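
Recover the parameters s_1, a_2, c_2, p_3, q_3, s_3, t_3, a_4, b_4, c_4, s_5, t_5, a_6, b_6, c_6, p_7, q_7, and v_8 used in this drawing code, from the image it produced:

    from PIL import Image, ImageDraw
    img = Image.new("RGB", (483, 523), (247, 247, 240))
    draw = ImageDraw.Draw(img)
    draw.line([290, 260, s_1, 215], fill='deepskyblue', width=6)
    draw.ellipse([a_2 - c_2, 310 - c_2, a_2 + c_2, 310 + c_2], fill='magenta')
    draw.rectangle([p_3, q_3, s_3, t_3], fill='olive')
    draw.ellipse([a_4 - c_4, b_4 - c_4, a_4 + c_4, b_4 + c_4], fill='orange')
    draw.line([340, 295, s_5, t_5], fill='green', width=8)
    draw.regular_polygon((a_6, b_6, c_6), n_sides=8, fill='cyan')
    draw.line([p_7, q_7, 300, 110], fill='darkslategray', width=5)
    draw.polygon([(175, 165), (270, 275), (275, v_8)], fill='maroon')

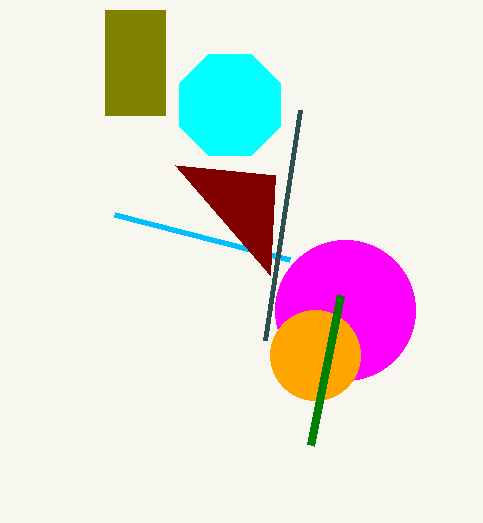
s_1 = 115, a_2 = 345, c_2 = 70, p_3 = 105, q_3 = 10, s_3 = 165, t_3 = 115, a_4 = 315, b_4 = 355, c_4 = 45, s_5 = 310, t_5 = 445, a_6 = 230, b_6 = 105, c_6 = 55, p_7 = 265, q_7 = 340, v_8 = 175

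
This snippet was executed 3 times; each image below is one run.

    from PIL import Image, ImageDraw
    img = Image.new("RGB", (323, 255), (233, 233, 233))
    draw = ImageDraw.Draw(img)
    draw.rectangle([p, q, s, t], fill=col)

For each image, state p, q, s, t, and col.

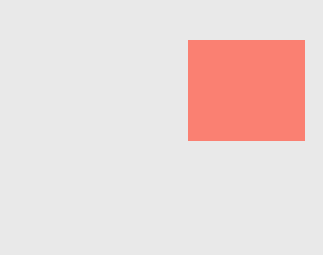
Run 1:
p = 188; q = 40; s = 304; t = 140; col = 'salmon'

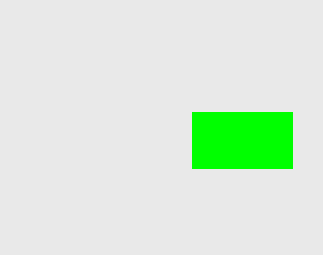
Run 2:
p = 192, q = 112, s = 292, t = 168, col = 'lime'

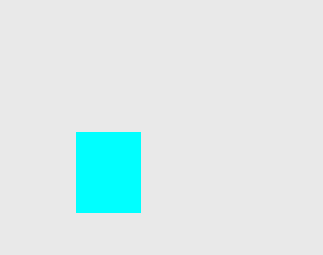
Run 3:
p = 76; q = 132; s = 140; t = 212; col = 'cyan'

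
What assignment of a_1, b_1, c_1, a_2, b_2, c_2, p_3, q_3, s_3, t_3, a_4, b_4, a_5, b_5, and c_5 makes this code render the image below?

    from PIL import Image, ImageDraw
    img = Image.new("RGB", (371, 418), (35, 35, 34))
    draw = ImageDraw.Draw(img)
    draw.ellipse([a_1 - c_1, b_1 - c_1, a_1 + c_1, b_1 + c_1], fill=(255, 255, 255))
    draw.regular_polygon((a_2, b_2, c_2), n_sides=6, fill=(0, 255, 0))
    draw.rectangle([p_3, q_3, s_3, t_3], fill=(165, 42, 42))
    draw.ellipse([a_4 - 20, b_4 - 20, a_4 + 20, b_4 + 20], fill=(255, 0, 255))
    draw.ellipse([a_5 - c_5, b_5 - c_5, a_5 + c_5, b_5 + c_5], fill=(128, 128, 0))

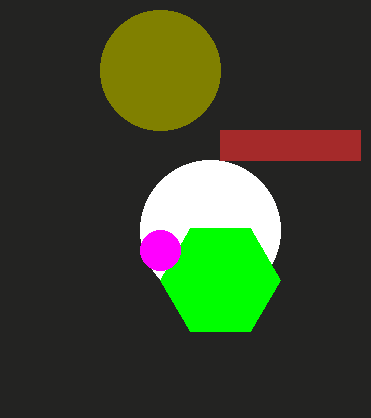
a_1 = 210; b_1 = 230; c_1 = 70; a_2 = 220; b_2 = 280; c_2 = 60; p_3 = 220; q_3 = 130; s_3 = 360; t_3 = 160; a_4 = 160; b_4 = 250; a_5 = 160; b_5 = 70; c_5 = 60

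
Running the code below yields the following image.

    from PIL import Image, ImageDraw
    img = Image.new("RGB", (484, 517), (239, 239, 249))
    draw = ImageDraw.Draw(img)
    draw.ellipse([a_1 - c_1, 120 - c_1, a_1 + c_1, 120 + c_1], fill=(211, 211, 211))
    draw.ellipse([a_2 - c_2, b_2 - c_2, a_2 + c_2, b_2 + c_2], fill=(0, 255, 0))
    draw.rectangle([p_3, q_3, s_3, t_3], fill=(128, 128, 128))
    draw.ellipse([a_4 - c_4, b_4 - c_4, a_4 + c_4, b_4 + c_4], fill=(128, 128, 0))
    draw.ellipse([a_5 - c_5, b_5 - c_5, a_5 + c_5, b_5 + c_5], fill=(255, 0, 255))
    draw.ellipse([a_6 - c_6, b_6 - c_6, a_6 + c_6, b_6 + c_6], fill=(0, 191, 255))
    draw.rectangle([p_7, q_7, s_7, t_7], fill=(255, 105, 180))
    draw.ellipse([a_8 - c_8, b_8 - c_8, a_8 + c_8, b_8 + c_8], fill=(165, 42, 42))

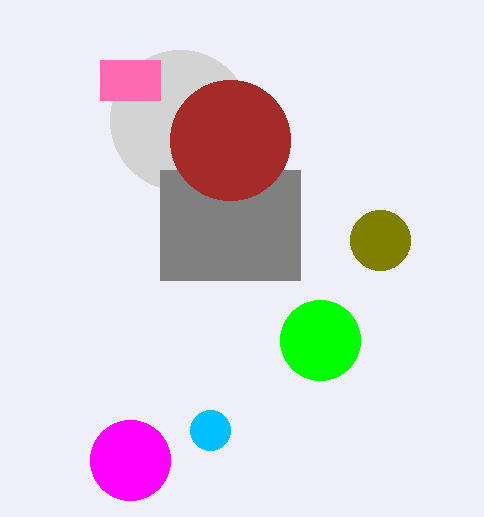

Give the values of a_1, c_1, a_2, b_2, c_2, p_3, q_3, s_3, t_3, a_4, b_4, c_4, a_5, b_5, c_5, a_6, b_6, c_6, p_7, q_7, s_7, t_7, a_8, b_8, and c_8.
a_1 = 180, c_1 = 70, a_2 = 320, b_2 = 340, c_2 = 40, p_3 = 160, q_3 = 170, s_3 = 300, t_3 = 280, a_4 = 380, b_4 = 240, c_4 = 30, a_5 = 130, b_5 = 460, c_5 = 40, a_6 = 210, b_6 = 430, c_6 = 20, p_7 = 100, q_7 = 60, s_7 = 160, t_7 = 100, a_8 = 230, b_8 = 140, c_8 = 60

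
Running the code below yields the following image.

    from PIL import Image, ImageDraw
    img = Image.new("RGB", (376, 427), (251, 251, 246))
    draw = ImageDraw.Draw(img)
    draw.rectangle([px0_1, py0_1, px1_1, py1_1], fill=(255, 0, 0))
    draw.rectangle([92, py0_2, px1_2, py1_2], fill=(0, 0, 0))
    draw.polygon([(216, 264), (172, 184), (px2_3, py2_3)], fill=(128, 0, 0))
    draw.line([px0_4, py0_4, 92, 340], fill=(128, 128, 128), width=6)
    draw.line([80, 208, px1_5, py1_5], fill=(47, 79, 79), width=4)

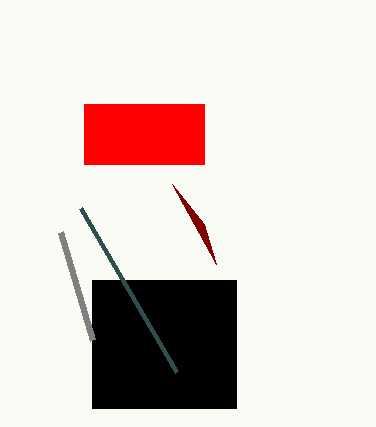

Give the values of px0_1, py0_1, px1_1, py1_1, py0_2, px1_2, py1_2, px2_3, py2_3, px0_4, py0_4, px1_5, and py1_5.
px0_1 = 84, py0_1 = 104, px1_1 = 204, py1_1 = 164, py0_2 = 280, px1_2 = 236, py1_2 = 408, px2_3 = 204, py2_3 = 224, px0_4 = 60, py0_4 = 232, px1_5 = 176, py1_5 = 372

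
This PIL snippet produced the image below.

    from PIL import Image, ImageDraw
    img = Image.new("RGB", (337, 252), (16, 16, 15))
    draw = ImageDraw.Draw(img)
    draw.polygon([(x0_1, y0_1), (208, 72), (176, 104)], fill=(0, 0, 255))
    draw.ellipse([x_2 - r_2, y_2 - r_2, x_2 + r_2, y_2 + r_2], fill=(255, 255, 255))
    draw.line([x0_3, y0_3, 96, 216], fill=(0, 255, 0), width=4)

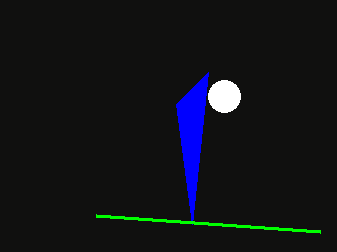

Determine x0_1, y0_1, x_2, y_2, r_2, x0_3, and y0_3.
x0_1 = 192; y0_1 = 224; x_2 = 224; y_2 = 96; r_2 = 16; x0_3 = 320; y0_3 = 232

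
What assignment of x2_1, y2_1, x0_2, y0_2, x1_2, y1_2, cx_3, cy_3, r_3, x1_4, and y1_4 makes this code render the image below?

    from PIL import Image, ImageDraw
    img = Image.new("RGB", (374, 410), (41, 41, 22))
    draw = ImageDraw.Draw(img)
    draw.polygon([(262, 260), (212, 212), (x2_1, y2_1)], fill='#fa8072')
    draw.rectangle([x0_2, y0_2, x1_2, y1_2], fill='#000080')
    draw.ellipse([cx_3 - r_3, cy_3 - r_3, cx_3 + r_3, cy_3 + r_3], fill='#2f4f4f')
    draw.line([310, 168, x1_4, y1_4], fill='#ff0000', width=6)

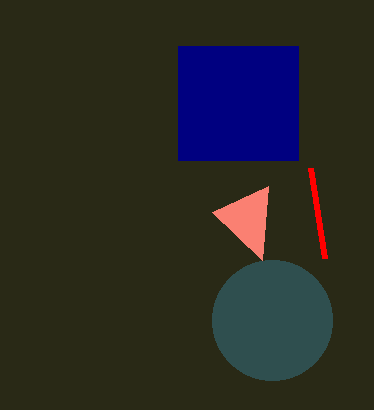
x2_1 = 268
y2_1 = 186
x0_2 = 178
y0_2 = 46
x1_2 = 298
y1_2 = 160
cx_3 = 272
cy_3 = 320
r_3 = 60
x1_4 = 324
y1_4 = 258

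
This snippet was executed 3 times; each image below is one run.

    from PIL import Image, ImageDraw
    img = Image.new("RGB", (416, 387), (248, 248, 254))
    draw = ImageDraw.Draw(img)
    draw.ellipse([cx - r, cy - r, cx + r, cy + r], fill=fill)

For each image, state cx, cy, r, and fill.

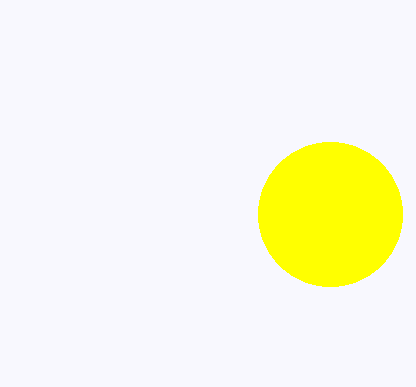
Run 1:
cx = 330, cy = 214, r = 72, fill = 'yellow'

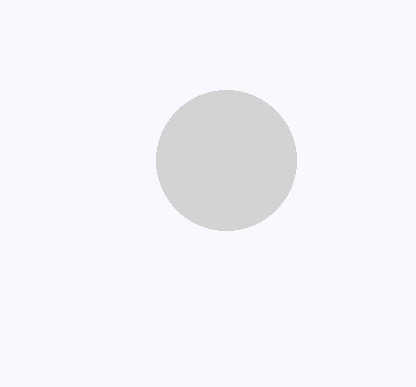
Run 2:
cx = 226; cy = 160; r = 70; fill = 'lightgray'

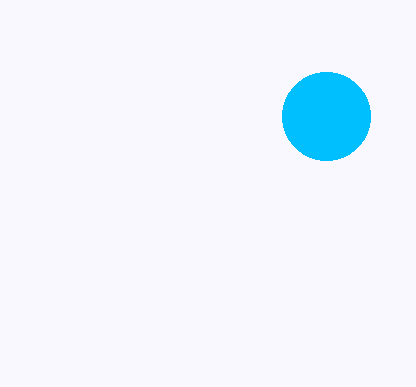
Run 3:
cx = 326
cy = 116
r = 44
fill = 'deepskyblue'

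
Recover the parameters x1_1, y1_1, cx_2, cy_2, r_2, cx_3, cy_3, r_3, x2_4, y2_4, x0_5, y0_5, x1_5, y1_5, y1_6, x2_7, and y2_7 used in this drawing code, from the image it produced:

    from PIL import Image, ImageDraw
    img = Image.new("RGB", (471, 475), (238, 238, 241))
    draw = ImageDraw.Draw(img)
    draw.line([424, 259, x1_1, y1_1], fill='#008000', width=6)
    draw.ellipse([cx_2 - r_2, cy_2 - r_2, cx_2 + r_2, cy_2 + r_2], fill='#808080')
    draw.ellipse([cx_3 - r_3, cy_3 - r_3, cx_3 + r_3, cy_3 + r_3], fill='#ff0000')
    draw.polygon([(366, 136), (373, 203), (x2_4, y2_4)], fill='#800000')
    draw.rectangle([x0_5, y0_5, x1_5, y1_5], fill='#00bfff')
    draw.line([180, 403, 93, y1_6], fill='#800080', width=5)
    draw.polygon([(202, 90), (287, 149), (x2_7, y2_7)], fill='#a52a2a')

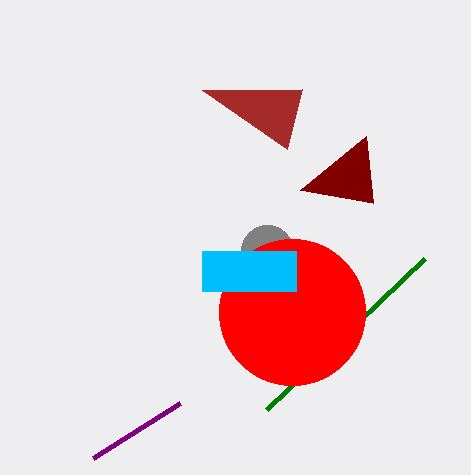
x1_1 = 266, y1_1 = 410, cx_2 = 267, cy_2 = 251, r_2 = 26, cx_3 = 292, cy_3 = 312, r_3 = 73, x2_4 = 300, y2_4 = 190, x0_5 = 202, y0_5 = 251, x1_5 = 296, y1_5 = 291, y1_6 = 458, x2_7 = 302, y2_7 = 89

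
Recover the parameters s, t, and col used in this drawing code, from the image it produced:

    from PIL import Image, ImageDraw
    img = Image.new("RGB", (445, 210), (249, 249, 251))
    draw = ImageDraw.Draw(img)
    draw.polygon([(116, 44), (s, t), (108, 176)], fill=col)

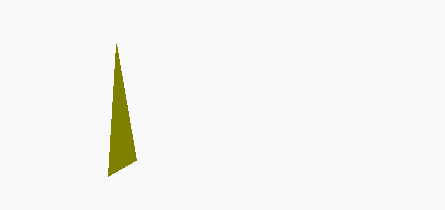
s = 136, t = 160, col = 'olive'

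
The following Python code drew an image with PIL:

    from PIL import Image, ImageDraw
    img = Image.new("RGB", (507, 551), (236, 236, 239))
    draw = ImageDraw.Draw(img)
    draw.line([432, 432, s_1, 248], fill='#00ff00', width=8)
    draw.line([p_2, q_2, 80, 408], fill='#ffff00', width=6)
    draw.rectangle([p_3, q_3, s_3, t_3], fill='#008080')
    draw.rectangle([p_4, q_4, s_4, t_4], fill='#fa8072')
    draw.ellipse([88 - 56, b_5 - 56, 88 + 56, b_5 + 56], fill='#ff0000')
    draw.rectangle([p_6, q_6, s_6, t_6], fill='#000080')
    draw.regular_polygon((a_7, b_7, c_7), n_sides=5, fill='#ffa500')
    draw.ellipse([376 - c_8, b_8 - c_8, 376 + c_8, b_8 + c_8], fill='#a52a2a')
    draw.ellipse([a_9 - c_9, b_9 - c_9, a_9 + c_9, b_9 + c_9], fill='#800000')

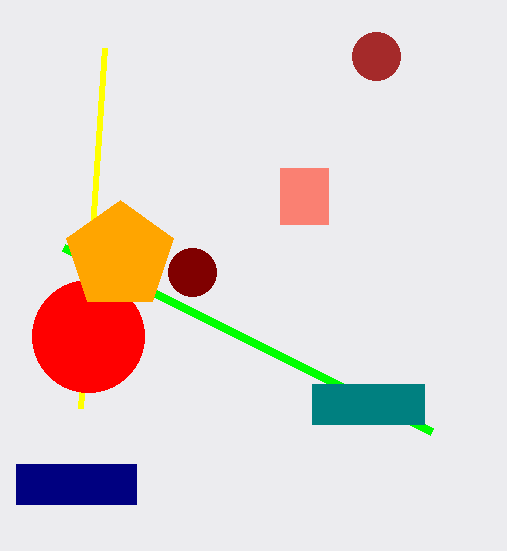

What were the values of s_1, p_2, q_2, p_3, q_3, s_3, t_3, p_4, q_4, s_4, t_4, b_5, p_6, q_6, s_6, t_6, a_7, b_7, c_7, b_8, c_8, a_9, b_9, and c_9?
s_1 = 64, p_2 = 104, q_2 = 48, p_3 = 312, q_3 = 384, s_3 = 424, t_3 = 424, p_4 = 280, q_4 = 168, s_4 = 328, t_4 = 224, b_5 = 336, p_6 = 16, q_6 = 464, s_6 = 136, t_6 = 504, a_7 = 120, b_7 = 256, c_7 = 56, b_8 = 56, c_8 = 24, a_9 = 192, b_9 = 272, c_9 = 24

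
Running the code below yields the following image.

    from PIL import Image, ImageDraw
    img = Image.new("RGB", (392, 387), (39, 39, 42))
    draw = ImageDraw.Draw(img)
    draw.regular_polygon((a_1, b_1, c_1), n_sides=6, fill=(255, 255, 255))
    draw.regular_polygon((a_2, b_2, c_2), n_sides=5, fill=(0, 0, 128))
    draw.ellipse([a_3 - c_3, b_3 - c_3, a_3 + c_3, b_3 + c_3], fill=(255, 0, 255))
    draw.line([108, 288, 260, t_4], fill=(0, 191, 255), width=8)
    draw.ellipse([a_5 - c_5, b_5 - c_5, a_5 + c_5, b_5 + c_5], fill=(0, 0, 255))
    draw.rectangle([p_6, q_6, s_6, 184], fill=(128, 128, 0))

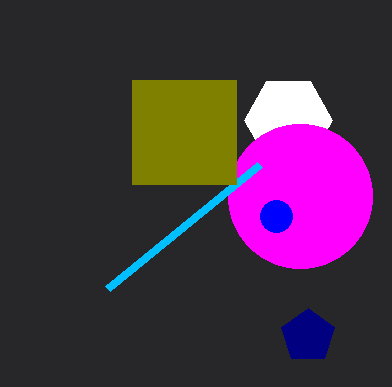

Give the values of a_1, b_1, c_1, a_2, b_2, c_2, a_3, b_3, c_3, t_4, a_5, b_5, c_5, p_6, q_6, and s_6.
a_1 = 288
b_1 = 120
c_1 = 44
a_2 = 308
b_2 = 336
c_2 = 28
a_3 = 300
b_3 = 196
c_3 = 72
t_4 = 164
a_5 = 276
b_5 = 216
c_5 = 16
p_6 = 132
q_6 = 80
s_6 = 236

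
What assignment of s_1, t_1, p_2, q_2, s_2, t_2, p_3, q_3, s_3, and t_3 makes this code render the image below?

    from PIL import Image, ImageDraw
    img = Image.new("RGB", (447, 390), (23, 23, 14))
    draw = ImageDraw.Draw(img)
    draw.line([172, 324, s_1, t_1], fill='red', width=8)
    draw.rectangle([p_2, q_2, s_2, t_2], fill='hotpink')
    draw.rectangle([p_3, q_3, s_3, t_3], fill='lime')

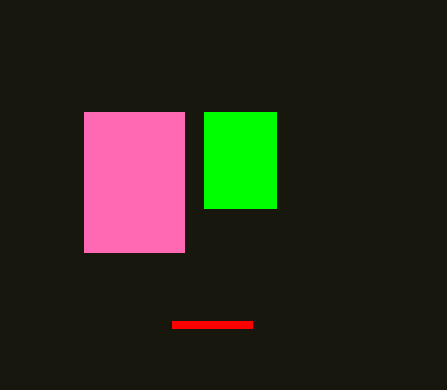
s_1 = 252, t_1 = 324, p_2 = 84, q_2 = 112, s_2 = 184, t_2 = 252, p_3 = 204, q_3 = 112, s_3 = 276, t_3 = 208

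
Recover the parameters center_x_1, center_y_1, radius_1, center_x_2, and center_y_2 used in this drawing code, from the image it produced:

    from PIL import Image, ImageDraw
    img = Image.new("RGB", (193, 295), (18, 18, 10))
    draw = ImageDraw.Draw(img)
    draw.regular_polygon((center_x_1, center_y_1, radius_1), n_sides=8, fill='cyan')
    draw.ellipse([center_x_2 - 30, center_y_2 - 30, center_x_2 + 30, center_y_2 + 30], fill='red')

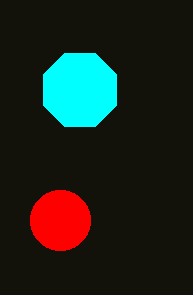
center_x_1 = 80, center_y_1 = 90, radius_1 = 40, center_x_2 = 60, center_y_2 = 220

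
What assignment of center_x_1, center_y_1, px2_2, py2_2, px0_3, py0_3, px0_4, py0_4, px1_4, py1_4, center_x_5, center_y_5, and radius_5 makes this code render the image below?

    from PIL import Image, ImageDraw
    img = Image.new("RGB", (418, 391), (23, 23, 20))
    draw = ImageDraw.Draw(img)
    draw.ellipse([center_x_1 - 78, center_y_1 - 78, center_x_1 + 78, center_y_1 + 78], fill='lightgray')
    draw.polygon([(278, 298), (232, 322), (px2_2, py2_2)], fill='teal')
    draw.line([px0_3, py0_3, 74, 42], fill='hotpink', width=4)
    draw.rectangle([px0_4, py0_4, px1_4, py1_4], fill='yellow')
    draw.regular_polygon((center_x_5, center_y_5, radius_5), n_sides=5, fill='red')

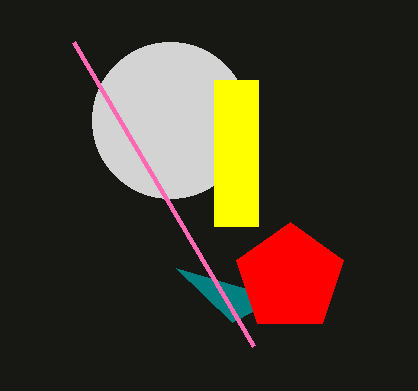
center_x_1 = 170; center_y_1 = 120; px2_2 = 176; py2_2 = 268; px0_3 = 254; py0_3 = 346; px0_4 = 214; py0_4 = 80; px1_4 = 258; py1_4 = 226; center_x_5 = 290; center_y_5 = 278; radius_5 = 56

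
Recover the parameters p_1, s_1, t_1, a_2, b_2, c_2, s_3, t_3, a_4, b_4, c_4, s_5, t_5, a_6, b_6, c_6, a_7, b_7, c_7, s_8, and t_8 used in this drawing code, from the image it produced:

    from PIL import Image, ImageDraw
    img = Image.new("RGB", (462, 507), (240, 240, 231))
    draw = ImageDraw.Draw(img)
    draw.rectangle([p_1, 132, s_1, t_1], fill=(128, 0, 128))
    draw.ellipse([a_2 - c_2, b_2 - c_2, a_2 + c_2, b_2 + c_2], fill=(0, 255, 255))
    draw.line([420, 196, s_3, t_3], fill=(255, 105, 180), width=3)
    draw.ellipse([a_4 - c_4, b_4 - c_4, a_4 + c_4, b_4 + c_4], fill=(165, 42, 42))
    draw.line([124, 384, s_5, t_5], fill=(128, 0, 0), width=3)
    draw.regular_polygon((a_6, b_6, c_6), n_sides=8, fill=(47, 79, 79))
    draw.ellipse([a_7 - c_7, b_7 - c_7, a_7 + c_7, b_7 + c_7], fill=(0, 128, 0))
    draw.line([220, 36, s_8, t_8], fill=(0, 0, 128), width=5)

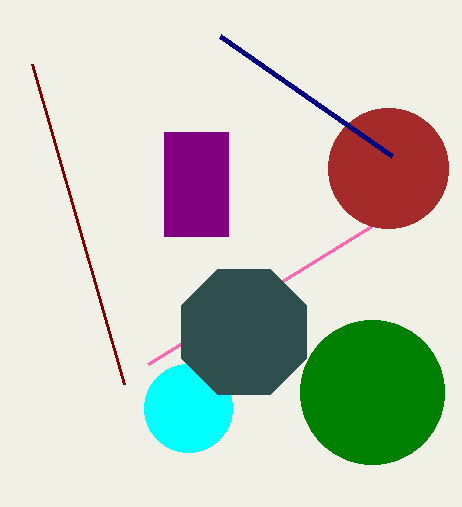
p_1 = 164; s_1 = 228; t_1 = 236; a_2 = 188; b_2 = 408; c_2 = 44; s_3 = 148; t_3 = 364; a_4 = 388; b_4 = 168; c_4 = 60; s_5 = 32; t_5 = 64; a_6 = 244; b_6 = 332; c_6 = 68; a_7 = 372; b_7 = 392; c_7 = 72; s_8 = 392; t_8 = 156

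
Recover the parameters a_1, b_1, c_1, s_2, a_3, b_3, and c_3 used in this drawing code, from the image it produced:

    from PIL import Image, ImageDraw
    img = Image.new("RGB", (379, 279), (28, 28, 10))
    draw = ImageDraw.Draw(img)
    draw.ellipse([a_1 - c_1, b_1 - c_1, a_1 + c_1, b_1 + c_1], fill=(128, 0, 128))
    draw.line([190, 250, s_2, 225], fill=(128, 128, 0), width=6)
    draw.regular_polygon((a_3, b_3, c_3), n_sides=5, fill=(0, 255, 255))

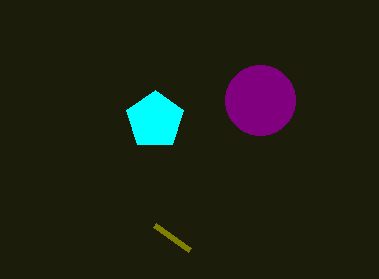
a_1 = 260, b_1 = 100, c_1 = 35, s_2 = 155, a_3 = 155, b_3 = 120, c_3 = 30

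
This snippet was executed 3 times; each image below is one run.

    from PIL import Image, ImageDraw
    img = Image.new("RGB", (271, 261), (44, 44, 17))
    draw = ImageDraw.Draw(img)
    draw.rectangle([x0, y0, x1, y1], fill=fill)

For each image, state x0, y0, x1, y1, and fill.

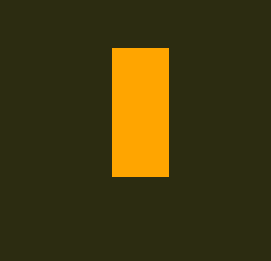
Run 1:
x0 = 112
y0 = 48
x1 = 168
y1 = 176
fill = 'orange'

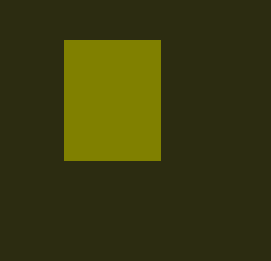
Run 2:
x0 = 64; y0 = 40; x1 = 160; y1 = 160; fill = 'olive'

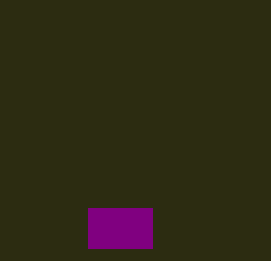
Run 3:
x0 = 88; y0 = 208; x1 = 152; y1 = 248; fill = 'purple'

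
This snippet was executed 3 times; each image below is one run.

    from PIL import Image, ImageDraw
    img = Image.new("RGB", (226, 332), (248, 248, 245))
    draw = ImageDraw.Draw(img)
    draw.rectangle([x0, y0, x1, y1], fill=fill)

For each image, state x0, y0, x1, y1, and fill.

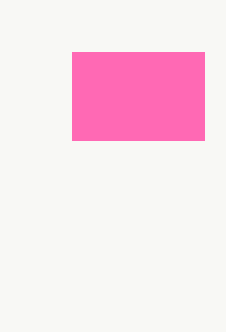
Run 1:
x0 = 72, y0 = 52, x1 = 204, y1 = 140, fill = 'hotpink'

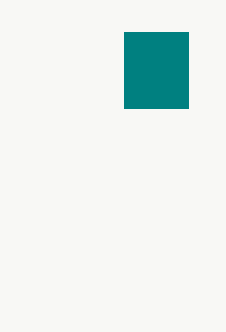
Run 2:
x0 = 124; y0 = 32; x1 = 188; y1 = 108; fill = 'teal'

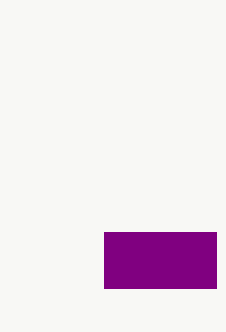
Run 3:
x0 = 104, y0 = 232, x1 = 216, y1 = 288, fill = 'purple'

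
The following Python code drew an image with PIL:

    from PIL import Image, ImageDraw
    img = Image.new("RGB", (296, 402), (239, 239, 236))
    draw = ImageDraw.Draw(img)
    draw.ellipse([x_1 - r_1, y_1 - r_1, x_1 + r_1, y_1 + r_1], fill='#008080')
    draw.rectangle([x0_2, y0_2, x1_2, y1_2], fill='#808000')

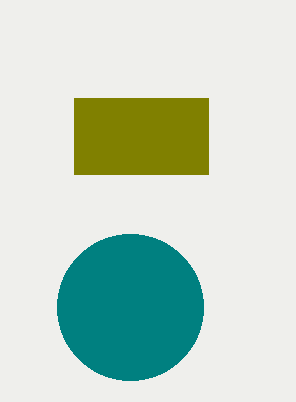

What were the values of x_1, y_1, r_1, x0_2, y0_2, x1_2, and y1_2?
x_1 = 130, y_1 = 307, r_1 = 73, x0_2 = 74, y0_2 = 98, x1_2 = 208, y1_2 = 174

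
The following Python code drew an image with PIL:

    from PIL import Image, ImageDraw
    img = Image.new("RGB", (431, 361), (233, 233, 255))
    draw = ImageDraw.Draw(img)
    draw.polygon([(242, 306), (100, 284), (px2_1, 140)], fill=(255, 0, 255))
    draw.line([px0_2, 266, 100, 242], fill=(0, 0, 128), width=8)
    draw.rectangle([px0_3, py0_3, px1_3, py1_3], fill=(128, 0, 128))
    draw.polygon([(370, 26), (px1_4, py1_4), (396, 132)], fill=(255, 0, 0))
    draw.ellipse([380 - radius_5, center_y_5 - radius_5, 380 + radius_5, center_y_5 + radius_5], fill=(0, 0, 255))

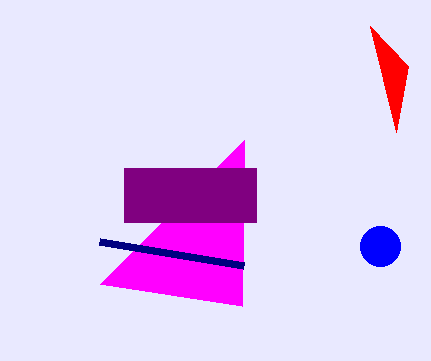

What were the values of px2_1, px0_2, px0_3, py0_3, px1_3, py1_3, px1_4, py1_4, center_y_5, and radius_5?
px2_1 = 244
px0_2 = 244
px0_3 = 124
py0_3 = 168
px1_3 = 256
py1_3 = 222
px1_4 = 408
py1_4 = 66
center_y_5 = 246
radius_5 = 20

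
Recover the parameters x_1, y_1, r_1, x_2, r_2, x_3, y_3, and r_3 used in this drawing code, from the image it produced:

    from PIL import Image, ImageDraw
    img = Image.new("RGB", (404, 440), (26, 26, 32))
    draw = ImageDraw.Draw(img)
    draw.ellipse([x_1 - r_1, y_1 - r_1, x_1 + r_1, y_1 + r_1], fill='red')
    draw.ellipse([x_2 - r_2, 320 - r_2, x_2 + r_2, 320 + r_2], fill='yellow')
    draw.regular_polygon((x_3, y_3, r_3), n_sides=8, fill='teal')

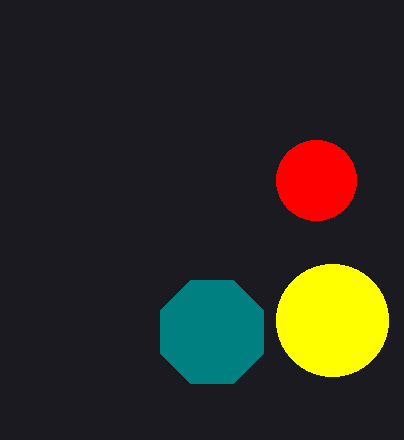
x_1 = 316
y_1 = 180
r_1 = 40
x_2 = 332
r_2 = 56
x_3 = 212
y_3 = 332
r_3 = 56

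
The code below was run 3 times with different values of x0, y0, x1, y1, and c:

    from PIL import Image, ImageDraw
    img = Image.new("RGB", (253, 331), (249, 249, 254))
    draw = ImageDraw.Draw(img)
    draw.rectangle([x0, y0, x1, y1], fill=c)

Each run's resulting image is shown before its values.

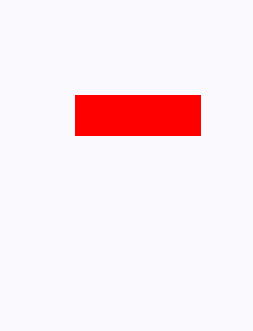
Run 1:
x0 = 75
y0 = 95
x1 = 200
y1 = 135
c = 'red'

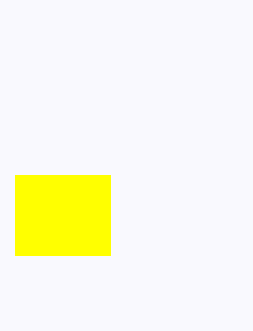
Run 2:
x0 = 15, y0 = 175, x1 = 110, y1 = 255, c = 'yellow'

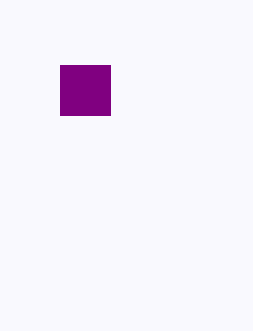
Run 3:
x0 = 60
y0 = 65
x1 = 110
y1 = 115
c = 'purple'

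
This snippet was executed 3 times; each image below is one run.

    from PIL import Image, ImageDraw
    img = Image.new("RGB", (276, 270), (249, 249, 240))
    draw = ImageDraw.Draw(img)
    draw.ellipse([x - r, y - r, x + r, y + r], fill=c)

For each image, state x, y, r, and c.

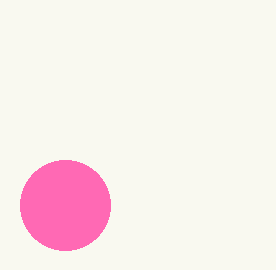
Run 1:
x = 65; y = 205; r = 45; c = 'hotpink'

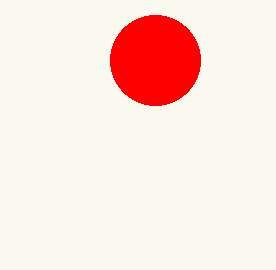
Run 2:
x = 155, y = 60, r = 45, c = 'red'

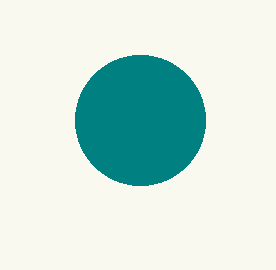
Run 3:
x = 140
y = 120
r = 65
c = 'teal'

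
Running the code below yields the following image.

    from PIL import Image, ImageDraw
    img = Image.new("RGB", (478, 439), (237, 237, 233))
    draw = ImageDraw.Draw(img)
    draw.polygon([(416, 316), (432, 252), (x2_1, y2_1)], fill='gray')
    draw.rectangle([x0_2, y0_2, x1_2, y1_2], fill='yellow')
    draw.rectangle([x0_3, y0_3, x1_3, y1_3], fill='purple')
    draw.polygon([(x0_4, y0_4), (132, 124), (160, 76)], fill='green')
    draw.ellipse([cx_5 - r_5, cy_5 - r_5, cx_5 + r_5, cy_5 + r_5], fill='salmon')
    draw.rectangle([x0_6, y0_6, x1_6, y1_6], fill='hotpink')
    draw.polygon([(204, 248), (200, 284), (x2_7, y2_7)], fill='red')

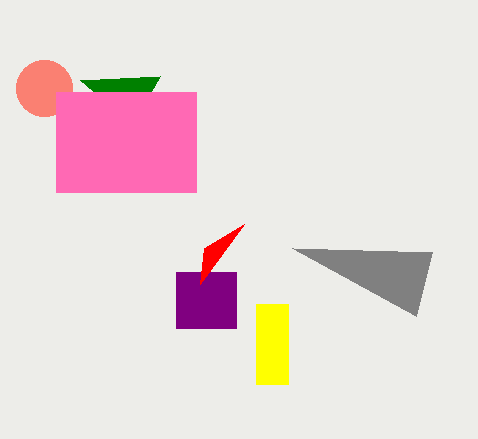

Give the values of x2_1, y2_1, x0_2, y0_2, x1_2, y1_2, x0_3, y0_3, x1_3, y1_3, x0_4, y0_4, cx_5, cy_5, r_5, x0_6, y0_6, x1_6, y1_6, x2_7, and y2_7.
x2_1 = 292
y2_1 = 248
x0_2 = 256
y0_2 = 304
x1_2 = 288
y1_2 = 384
x0_3 = 176
y0_3 = 272
x1_3 = 236
y1_3 = 328
x0_4 = 80
y0_4 = 80
cx_5 = 44
cy_5 = 88
r_5 = 28
x0_6 = 56
y0_6 = 92
x1_6 = 196
y1_6 = 192
x2_7 = 244
y2_7 = 224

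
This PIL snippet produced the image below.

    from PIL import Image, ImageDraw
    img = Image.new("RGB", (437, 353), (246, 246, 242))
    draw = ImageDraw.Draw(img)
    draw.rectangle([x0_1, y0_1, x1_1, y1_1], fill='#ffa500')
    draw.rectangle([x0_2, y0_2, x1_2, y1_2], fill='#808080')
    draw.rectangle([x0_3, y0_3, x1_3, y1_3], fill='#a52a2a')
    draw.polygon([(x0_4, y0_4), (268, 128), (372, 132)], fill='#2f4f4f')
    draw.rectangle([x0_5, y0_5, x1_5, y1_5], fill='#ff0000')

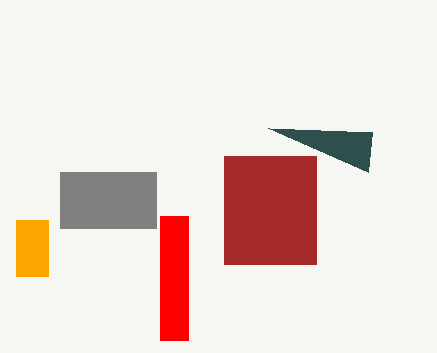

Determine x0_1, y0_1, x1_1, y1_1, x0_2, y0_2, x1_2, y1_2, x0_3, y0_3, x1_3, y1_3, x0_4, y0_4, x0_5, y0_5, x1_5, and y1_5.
x0_1 = 16
y0_1 = 220
x1_1 = 48
y1_1 = 276
x0_2 = 60
y0_2 = 172
x1_2 = 156
y1_2 = 228
x0_3 = 224
y0_3 = 156
x1_3 = 316
y1_3 = 264
x0_4 = 368
y0_4 = 172
x0_5 = 160
y0_5 = 216
x1_5 = 188
y1_5 = 340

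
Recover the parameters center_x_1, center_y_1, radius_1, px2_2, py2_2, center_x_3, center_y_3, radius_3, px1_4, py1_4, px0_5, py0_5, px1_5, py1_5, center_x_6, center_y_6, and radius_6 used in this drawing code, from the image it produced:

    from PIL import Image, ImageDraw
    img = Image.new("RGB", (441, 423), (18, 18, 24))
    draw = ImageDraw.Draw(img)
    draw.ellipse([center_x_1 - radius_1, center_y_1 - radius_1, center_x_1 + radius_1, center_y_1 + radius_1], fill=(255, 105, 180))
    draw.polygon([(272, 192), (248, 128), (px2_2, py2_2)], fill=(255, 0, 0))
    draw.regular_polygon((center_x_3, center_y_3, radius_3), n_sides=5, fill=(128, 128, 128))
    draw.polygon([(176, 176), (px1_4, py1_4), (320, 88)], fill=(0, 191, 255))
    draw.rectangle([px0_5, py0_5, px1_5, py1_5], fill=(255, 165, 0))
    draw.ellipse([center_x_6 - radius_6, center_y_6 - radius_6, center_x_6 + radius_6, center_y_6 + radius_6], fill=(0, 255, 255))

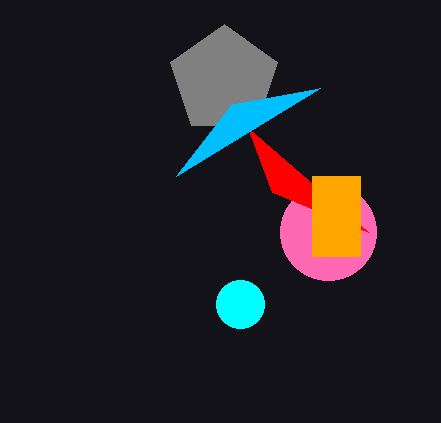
center_x_1 = 328; center_y_1 = 232; radius_1 = 48; px2_2 = 368; py2_2 = 232; center_x_3 = 224; center_y_3 = 80; radius_3 = 56; px1_4 = 232; py1_4 = 104; px0_5 = 312; py0_5 = 176; px1_5 = 360; py1_5 = 256; center_x_6 = 240; center_y_6 = 304; radius_6 = 24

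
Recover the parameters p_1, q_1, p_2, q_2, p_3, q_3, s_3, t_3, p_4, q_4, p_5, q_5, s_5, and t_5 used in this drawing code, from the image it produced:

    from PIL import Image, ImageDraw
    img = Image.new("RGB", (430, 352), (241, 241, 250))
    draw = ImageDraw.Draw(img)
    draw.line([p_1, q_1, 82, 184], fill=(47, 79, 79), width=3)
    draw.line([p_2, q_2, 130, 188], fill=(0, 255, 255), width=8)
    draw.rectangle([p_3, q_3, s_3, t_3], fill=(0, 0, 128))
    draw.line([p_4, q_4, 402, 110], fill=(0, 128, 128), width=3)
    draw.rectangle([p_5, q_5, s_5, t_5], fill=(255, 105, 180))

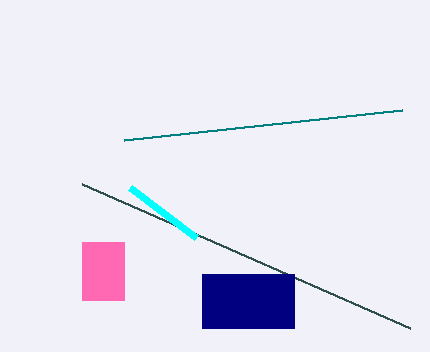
p_1 = 410; q_1 = 328; p_2 = 196; q_2 = 238; p_3 = 202; q_3 = 274; s_3 = 294; t_3 = 328; p_4 = 124; q_4 = 140; p_5 = 82; q_5 = 242; s_5 = 124; t_5 = 300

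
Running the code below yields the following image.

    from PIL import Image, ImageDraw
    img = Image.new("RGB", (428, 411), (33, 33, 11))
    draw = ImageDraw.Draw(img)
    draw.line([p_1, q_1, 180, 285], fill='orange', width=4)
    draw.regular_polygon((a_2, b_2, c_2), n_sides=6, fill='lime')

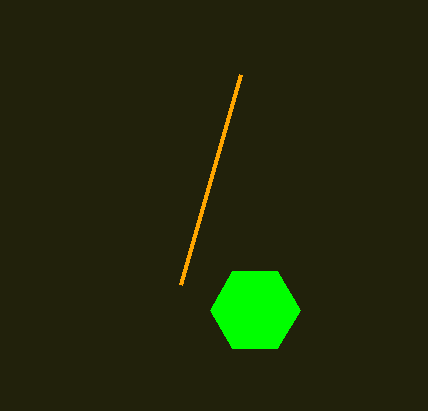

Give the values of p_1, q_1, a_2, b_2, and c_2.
p_1 = 240, q_1 = 75, a_2 = 255, b_2 = 310, c_2 = 45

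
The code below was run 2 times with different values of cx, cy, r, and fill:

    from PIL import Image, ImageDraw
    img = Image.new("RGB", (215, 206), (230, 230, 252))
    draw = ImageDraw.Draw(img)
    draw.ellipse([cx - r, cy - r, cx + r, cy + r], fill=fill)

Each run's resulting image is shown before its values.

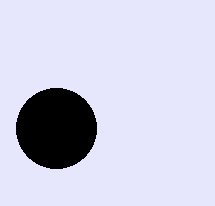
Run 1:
cx = 56
cy = 128
r = 40
fill = 'black'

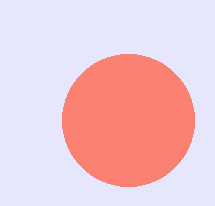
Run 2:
cx = 128
cy = 120
r = 66
fill = 'salmon'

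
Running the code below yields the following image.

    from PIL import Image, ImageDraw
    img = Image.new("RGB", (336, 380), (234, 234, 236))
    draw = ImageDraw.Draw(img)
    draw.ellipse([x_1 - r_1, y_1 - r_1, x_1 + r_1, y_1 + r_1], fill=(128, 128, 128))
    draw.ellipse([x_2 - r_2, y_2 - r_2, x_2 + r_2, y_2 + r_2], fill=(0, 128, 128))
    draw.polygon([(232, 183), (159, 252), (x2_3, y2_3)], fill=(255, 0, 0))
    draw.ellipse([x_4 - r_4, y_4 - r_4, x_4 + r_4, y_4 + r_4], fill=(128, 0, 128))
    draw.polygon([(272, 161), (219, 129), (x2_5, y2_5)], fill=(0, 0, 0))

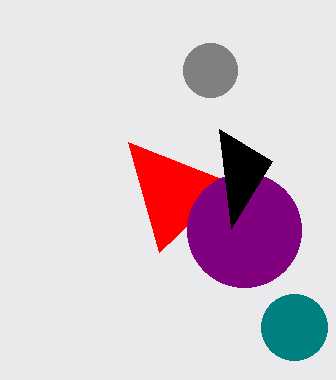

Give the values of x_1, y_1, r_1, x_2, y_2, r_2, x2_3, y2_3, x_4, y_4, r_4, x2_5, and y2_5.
x_1 = 210
y_1 = 70
r_1 = 27
x_2 = 294
y_2 = 327
r_2 = 33
x2_3 = 128
y2_3 = 142
x_4 = 244
y_4 = 230
r_4 = 57
x2_5 = 231
y2_5 = 228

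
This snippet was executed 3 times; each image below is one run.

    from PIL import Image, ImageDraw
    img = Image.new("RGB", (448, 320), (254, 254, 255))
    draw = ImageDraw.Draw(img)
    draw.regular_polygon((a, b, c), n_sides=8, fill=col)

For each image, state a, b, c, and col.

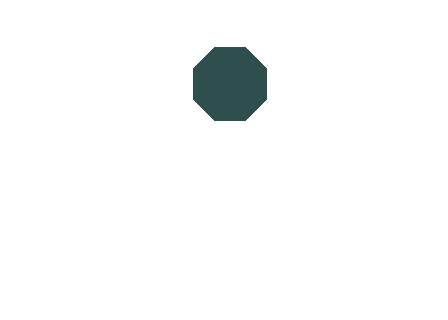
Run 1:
a = 230; b = 84; c = 40; col = 'darkslategray'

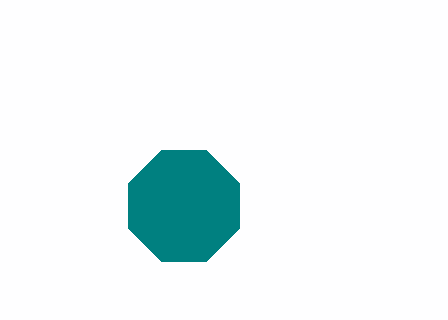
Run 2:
a = 184
b = 206
c = 60
col = 'teal'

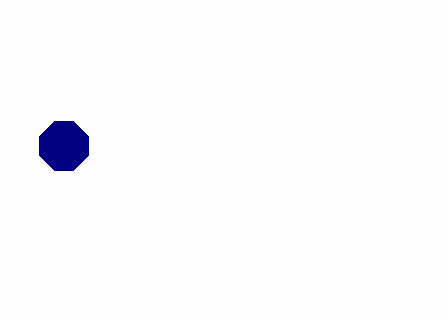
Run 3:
a = 64
b = 146
c = 26
col = 'navy'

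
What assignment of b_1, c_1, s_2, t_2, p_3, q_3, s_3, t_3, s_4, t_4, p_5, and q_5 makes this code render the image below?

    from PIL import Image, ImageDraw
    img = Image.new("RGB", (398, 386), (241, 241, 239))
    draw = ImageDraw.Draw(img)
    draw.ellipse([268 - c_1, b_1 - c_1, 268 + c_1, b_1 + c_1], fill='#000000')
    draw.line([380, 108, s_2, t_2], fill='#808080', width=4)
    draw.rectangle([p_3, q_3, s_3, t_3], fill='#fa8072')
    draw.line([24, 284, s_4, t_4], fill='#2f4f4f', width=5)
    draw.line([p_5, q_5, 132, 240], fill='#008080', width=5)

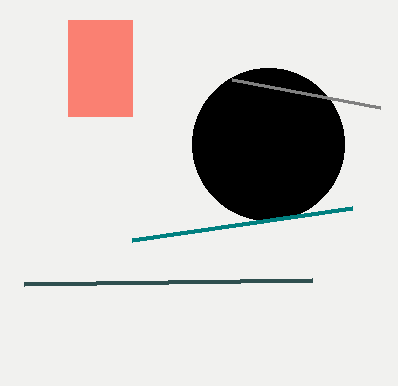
b_1 = 144
c_1 = 76
s_2 = 232
t_2 = 80
p_3 = 68
q_3 = 20
s_3 = 132
t_3 = 116
s_4 = 312
t_4 = 280
p_5 = 352
q_5 = 208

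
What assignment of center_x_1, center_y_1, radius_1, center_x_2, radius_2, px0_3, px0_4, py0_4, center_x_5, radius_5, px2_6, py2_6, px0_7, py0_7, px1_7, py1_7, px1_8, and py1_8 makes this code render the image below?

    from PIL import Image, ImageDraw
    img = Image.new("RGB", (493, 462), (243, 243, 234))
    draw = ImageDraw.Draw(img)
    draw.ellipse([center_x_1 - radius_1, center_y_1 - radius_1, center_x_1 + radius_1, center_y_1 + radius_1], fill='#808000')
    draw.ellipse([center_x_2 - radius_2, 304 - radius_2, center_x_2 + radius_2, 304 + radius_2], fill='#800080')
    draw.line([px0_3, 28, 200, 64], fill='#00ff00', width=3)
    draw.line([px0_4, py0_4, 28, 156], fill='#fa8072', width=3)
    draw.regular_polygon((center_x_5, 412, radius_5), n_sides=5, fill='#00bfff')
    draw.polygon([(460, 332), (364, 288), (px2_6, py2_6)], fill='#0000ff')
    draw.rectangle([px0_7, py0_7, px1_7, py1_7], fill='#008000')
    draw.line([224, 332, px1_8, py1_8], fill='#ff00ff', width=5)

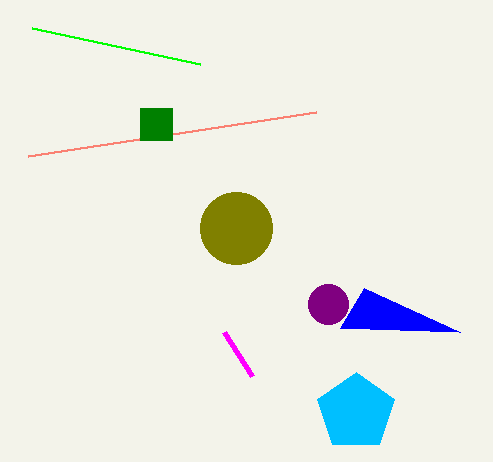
center_x_1 = 236; center_y_1 = 228; radius_1 = 36; center_x_2 = 328; radius_2 = 20; px0_3 = 32; px0_4 = 316; py0_4 = 112; center_x_5 = 356; radius_5 = 40; px2_6 = 340; py2_6 = 328; px0_7 = 140; py0_7 = 108; px1_7 = 172; py1_7 = 140; px1_8 = 252; py1_8 = 376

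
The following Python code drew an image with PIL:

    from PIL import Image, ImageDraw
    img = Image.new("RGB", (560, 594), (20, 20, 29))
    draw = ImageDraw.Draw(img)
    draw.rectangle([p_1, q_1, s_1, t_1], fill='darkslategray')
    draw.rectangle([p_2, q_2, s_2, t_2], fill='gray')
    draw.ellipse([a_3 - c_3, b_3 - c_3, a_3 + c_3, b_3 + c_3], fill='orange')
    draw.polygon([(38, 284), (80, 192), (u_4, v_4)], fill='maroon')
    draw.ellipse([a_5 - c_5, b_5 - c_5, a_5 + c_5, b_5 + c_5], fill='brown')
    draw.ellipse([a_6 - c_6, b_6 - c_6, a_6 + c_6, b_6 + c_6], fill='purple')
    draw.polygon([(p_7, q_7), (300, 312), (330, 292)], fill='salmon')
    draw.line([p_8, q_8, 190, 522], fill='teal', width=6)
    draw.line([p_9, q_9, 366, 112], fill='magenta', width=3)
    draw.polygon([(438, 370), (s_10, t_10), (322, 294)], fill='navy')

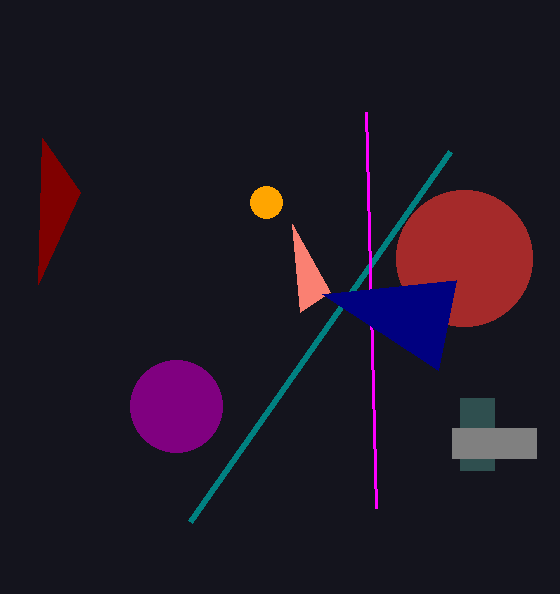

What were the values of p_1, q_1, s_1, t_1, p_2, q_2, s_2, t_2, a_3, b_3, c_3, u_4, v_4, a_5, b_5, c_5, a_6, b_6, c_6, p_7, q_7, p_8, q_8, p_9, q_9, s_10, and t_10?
p_1 = 460; q_1 = 398; s_1 = 494; t_1 = 470; p_2 = 452; q_2 = 428; s_2 = 536; t_2 = 458; a_3 = 266; b_3 = 202; c_3 = 16; u_4 = 42; v_4 = 138; a_5 = 464; b_5 = 258; c_5 = 68; a_6 = 176; b_6 = 406; c_6 = 46; p_7 = 292; q_7 = 224; p_8 = 450; q_8 = 152; p_9 = 376; q_9 = 508; s_10 = 456; t_10 = 280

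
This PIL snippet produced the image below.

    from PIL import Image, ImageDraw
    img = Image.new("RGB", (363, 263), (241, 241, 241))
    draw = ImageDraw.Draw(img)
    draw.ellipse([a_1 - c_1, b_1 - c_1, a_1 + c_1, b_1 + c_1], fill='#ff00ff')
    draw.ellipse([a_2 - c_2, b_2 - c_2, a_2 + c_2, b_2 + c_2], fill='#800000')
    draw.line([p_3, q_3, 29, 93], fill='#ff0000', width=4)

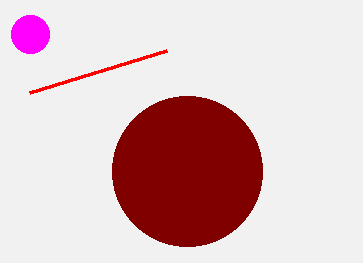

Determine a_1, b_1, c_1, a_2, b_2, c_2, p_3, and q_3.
a_1 = 30, b_1 = 34, c_1 = 19, a_2 = 187, b_2 = 171, c_2 = 75, p_3 = 166, q_3 = 51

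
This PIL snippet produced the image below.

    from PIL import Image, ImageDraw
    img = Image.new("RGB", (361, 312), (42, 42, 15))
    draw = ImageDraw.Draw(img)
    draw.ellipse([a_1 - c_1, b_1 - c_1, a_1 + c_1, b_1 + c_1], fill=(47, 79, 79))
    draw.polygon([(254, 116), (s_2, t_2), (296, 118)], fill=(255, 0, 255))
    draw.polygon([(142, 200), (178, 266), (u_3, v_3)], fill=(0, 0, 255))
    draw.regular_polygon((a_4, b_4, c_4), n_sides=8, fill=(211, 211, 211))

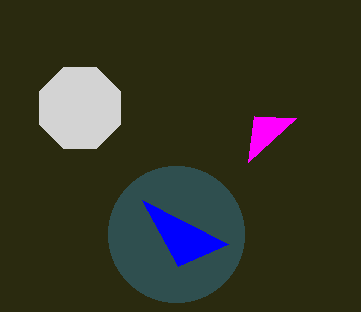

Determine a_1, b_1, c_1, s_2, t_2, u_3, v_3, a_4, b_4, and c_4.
a_1 = 176; b_1 = 234; c_1 = 68; s_2 = 248; t_2 = 162; u_3 = 228; v_3 = 244; a_4 = 80; b_4 = 108; c_4 = 44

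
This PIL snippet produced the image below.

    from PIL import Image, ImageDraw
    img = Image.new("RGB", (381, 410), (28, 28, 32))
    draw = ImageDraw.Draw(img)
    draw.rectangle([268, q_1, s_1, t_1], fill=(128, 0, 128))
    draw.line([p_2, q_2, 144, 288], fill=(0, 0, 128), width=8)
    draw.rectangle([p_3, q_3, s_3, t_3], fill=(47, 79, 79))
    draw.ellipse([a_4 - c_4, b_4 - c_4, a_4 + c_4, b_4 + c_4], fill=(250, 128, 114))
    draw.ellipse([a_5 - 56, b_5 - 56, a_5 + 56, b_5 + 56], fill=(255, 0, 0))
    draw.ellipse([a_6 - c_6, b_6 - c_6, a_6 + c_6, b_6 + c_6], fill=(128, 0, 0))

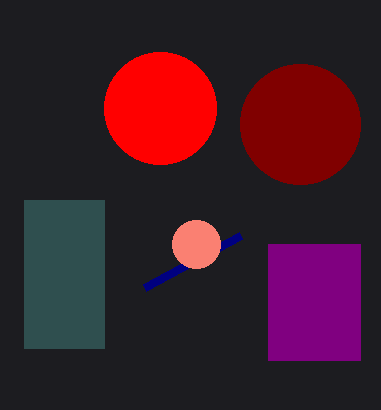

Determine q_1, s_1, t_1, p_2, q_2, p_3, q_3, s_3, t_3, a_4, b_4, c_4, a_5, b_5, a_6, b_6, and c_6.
q_1 = 244, s_1 = 360, t_1 = 360, p_2 = 240, q_2 = 236, p_3 = 24, q_3 = 200, s_3 = 104, t_3 = 348, a_4 = 196, b_4 = 244, c_4 = 24, a_5 = 160, b_5 = 108, a_6 = 300, b_6 = 124, c_6 = 60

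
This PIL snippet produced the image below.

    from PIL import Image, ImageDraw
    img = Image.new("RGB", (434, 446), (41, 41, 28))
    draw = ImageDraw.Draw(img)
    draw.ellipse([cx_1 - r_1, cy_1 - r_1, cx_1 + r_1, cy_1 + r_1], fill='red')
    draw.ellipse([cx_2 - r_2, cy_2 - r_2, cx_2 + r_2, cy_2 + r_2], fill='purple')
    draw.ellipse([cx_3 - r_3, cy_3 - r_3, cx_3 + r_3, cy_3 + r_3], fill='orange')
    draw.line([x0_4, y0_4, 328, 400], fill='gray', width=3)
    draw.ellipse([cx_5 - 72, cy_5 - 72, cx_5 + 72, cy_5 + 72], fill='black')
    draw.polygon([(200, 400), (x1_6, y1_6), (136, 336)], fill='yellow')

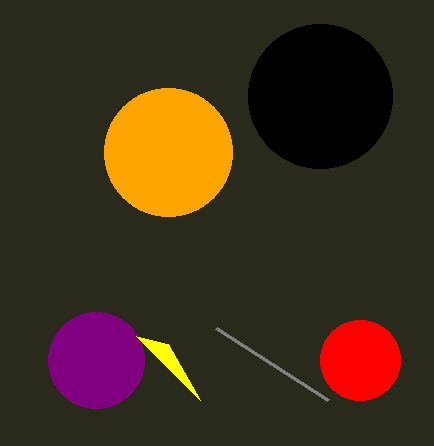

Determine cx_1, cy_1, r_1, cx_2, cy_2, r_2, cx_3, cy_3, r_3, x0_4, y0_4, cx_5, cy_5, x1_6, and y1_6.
cx_1 = 360; cy_1 = 360; r_1 = 40; cx_2 = 96; cy_2 = 360; r_2 = 48; cx_3 = 168; cy_3 = 152; r_3 = 64; x0_4 = 216; y0_4 = 328; cx_5 = 320; cy_5 = 96; x1_6 = 168; y1_6 = 344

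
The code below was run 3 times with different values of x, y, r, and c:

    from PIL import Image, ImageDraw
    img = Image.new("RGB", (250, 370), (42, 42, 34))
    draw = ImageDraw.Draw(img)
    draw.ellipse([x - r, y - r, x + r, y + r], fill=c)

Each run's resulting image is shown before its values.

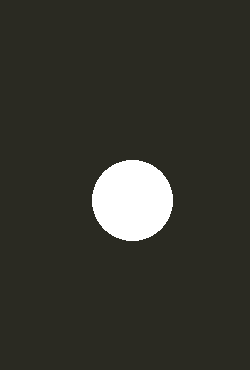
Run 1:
x = 132, y = 200, r = 40, c = 'white'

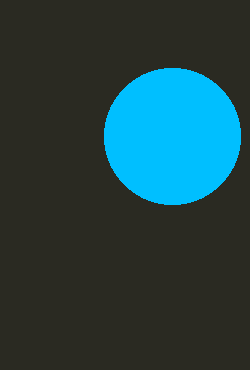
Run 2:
x = 172; y = 136; r = 68; c = 'deepskyblue'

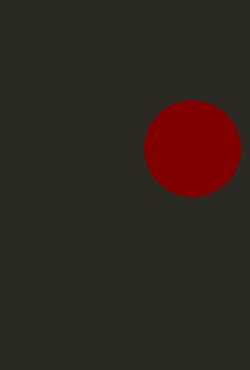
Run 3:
x = 192
y = 148
r = 48
c = 'maroon'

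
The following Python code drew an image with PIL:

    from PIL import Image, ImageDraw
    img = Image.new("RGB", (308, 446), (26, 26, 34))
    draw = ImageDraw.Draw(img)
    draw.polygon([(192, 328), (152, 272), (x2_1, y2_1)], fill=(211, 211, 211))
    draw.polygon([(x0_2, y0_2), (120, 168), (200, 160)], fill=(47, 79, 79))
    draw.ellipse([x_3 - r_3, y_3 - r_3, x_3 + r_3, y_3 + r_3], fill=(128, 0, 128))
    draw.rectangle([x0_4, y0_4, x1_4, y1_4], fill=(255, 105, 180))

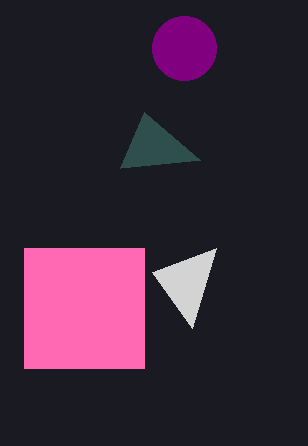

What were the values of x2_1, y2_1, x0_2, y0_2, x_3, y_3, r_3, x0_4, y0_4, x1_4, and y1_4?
x2_1 = 216; y2_1 = 248; x0_2 = 144; y0_2 = 112; x_3 = 184; y_3 = 48; r_3 = 32; x0_4 = 24; y0_4 = 248; x1_4 = 144; y1_4 = 368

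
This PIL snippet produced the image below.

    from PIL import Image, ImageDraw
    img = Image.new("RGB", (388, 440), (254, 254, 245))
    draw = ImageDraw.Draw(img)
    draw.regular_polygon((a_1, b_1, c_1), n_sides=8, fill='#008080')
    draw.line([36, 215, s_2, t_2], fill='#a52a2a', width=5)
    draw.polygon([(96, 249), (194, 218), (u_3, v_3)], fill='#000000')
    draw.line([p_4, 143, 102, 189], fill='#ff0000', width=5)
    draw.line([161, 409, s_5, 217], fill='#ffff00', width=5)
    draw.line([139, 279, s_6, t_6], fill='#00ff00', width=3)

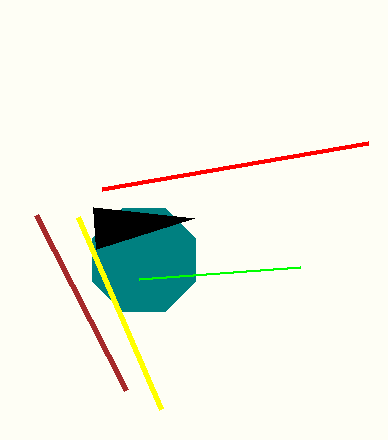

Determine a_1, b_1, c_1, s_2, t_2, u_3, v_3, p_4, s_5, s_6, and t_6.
a_1 = 144; b_1 = 260; c_1 = 56; s_2 = 126; t_2 = 390; u_3 = 93; v_3 = 207; p_4 = 368; s_5 = 78; s_6 = 300; t_6 = 267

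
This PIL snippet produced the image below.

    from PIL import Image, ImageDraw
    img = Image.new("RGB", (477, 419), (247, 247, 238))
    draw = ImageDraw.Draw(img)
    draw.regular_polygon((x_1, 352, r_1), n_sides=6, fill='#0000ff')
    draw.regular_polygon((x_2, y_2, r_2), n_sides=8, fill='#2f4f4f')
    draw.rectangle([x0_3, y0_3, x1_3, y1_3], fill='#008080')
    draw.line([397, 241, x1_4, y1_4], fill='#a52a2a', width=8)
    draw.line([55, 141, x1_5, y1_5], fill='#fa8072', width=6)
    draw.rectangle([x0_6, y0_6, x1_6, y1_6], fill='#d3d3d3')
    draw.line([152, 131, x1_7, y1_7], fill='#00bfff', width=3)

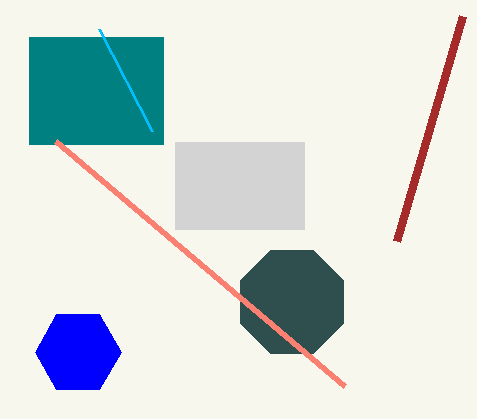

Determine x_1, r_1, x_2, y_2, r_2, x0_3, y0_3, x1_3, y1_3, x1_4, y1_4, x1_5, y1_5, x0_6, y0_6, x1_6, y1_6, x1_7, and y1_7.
x_1 = 78, r_1 = 43, x_2 = 292, y_2 = 302, r_2 = 56, x0_3 = 29, y0_3 = 37, x1_3 = 163, y1_3 = 144, x1_4 = 463, y1_4 = 16, x1_5 = 344, y1_5 = 386, x0_6 = 175, y0_6 = 142, x1_6 = 304, y1_6 = 229, x1_7 = 99, y1_7 = 29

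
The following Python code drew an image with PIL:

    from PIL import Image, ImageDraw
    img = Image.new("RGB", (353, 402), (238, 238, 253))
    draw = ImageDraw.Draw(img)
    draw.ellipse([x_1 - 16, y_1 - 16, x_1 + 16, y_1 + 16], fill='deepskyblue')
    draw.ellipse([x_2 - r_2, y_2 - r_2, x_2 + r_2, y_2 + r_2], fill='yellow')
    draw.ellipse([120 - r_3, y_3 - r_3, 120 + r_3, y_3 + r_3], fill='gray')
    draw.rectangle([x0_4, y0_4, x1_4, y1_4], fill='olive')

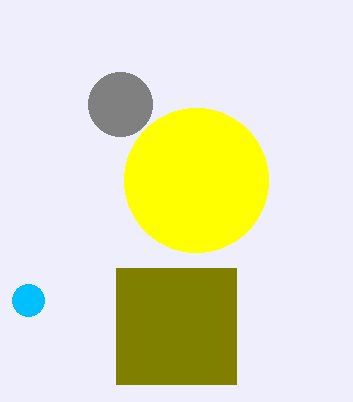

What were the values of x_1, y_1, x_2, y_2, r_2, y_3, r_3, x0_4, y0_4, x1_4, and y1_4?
x_1 = 28, y_1 = 300, x_2 = 196, y_2 = 180, r_2 = 72, y_3 = 104, r_3 = 32, x0_4 = 116, y0_4 = 268, x1_4 = 236, y1_4 = 384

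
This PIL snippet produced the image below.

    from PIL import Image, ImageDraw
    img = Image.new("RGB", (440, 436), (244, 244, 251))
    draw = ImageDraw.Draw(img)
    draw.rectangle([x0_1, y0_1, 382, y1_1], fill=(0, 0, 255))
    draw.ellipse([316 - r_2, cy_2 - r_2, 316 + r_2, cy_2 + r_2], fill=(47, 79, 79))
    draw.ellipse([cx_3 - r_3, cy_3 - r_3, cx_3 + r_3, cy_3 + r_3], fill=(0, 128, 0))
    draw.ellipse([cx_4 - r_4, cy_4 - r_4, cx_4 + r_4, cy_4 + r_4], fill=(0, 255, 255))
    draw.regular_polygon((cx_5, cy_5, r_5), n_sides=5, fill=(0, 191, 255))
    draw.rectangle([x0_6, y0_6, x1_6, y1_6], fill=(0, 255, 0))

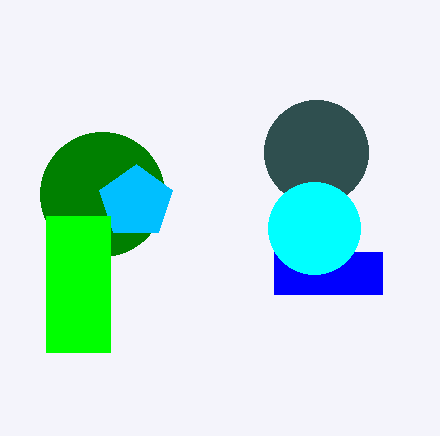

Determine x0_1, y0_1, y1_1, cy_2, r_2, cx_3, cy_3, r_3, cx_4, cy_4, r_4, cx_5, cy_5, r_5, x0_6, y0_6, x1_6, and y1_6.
x0_1 = 274, y0_1 = 252, y1_1 = 294, cy_2 = 152, r_2 = 52, cx_3 = 102, cy_3 = 194, r_3 = 62, cx_4 = 314, cy_4 = 228, r_4 = 46, cx_5 = 136, cy_5 = 202, r_5 = 38, x0_6 = 46, y0_6 = 216, x1_6 = 110, y1_6 = 352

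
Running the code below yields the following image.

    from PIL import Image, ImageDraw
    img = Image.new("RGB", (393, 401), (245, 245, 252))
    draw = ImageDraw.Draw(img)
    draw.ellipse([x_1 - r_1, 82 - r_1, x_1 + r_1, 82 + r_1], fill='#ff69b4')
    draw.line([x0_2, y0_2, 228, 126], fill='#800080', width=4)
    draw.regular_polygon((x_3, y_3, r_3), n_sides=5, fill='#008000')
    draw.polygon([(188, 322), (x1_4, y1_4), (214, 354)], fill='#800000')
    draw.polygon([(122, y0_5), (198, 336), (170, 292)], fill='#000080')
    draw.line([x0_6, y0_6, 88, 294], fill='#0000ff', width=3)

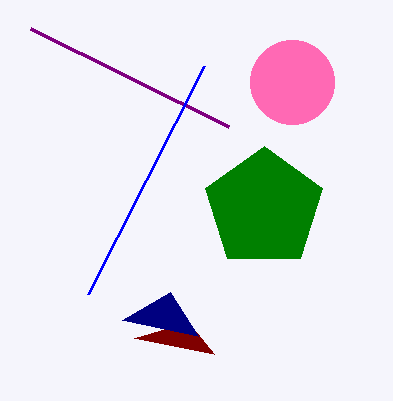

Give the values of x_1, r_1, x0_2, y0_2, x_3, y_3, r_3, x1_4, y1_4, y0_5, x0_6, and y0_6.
x_1 = 292; r_1 = 42; x0_2 = 30; y0_2 = 28; x_3 = 264; y_3 = 208; r_3 = 62; x1_4 = 134; y1_4 = 338; y0_5 = 320; x0_6 = 204; y0_6 = 66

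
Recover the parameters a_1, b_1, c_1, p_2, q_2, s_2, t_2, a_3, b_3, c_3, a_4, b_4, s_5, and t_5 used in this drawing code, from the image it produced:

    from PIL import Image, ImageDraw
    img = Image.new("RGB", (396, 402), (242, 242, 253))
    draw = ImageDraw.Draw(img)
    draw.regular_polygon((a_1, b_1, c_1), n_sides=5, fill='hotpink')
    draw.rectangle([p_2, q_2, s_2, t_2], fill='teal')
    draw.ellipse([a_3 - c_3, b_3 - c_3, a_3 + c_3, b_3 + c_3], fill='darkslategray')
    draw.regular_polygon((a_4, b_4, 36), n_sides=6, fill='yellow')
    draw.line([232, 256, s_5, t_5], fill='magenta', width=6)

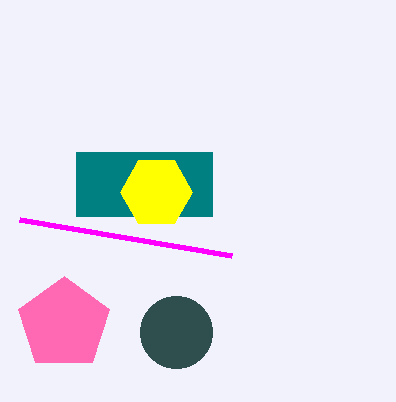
a_1 = 64; b_1 = 324; c_1 = 48; p_2 = 76; q_2 = 152; s_2 = 212; t_2 = 216; a_3 = 176; b_3 = 332; c_3 = 36; a_4 = 156; b_4 = 192; s_5 = 20; t_5 = 220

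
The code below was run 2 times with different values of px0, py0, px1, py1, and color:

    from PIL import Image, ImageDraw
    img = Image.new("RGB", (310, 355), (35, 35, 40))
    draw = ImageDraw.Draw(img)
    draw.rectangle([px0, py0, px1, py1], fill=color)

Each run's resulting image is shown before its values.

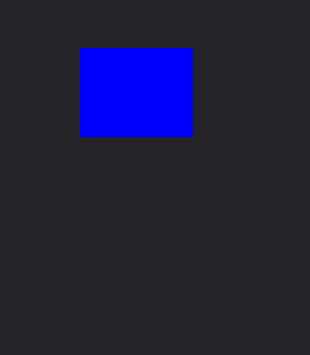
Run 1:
px0 = 80; py0 = 48; px1 = 192; py1 = 136; color = 'blue'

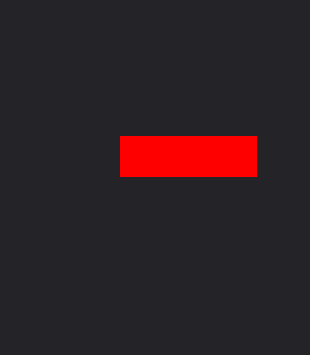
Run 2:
px0 = 120; py0 = 136; px1 = 256; py1 = 176; color = 'red'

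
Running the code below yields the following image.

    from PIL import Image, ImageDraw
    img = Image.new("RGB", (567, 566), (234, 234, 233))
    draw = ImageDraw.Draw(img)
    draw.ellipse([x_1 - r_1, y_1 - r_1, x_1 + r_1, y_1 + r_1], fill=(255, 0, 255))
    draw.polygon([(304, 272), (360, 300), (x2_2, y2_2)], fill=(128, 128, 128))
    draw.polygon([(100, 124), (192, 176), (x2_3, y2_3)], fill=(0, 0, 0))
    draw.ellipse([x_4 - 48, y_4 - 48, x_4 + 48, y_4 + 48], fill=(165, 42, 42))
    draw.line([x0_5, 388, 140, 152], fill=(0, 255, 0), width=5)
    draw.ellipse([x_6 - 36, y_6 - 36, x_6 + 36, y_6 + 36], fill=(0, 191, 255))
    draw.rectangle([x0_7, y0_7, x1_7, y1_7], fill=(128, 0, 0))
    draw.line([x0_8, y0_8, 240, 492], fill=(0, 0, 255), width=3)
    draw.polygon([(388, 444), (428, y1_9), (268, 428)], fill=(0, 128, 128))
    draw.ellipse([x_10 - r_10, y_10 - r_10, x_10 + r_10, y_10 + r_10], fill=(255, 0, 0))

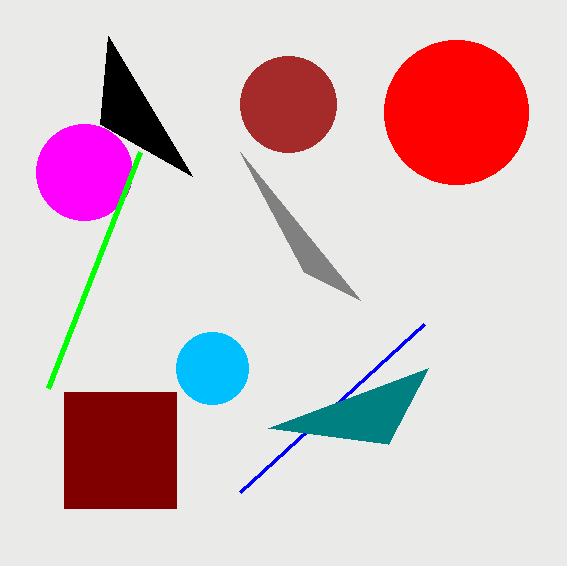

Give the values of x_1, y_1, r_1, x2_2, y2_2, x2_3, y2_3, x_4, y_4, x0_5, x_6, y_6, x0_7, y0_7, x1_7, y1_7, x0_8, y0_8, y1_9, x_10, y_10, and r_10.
x_1 = 84, y_1 = 172, r_1 = 48, x2_2 = 240, y2_2 = 152, x2_3 = 108, y2_3 = 36, x_4 = 288, y_4 = 104, x0_5 = 48, x_6 = 212, y_6 = 368, x0_7 = 64, y0_7 = 392, x1_7 = 176, y1_7 = 508, x0_8 = 424, y0_8 = 324, y1_9 = 368, x_10 = 456, y_10 = 112, r_10 = 72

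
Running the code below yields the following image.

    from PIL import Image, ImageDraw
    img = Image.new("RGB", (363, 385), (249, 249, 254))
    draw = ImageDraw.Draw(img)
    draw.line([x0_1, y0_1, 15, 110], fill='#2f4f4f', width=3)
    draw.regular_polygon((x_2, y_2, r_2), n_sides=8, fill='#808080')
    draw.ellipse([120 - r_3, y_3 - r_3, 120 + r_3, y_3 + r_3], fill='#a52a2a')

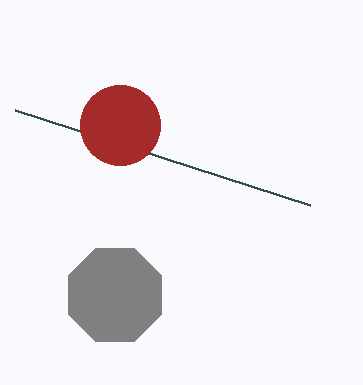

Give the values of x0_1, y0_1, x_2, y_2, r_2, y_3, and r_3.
x0_1 = 310
y0_1 = 205
x_2 = 115
y_2 = 295
r_2 = 50
y_3 = 125
r_3 = 40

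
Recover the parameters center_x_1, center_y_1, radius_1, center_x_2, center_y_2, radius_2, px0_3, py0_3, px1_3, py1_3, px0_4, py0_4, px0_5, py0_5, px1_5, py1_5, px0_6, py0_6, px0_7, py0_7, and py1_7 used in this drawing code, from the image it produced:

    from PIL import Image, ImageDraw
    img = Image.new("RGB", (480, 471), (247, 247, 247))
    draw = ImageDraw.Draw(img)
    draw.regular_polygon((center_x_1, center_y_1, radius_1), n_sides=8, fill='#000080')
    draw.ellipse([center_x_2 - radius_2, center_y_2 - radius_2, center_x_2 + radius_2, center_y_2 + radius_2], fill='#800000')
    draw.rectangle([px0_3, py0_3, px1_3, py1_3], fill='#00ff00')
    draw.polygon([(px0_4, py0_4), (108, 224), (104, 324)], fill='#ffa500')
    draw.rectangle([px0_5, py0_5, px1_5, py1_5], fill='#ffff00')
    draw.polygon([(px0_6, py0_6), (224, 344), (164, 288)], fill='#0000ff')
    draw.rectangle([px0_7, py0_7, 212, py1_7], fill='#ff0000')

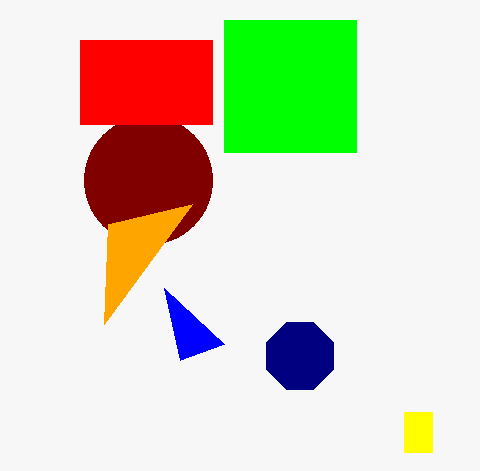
center_x_1 = 300; center_y_1 = 356; radius_1 = 36; center_x_2 = 148; center_y_2 = 180; radius_2 = 64; px0_3 = 224; py0_3 = 20; px1_3 = 356; py1_3 = 152; px0_4 = 192; py0_4 = 204; px0_5 = 404; py0_5 = 412; px1_5 = 432; py1_5 = 452; px0_6 = 180; py0_6 = 360; px0_7 = 80; py0_7 = 40; py1_7 = 124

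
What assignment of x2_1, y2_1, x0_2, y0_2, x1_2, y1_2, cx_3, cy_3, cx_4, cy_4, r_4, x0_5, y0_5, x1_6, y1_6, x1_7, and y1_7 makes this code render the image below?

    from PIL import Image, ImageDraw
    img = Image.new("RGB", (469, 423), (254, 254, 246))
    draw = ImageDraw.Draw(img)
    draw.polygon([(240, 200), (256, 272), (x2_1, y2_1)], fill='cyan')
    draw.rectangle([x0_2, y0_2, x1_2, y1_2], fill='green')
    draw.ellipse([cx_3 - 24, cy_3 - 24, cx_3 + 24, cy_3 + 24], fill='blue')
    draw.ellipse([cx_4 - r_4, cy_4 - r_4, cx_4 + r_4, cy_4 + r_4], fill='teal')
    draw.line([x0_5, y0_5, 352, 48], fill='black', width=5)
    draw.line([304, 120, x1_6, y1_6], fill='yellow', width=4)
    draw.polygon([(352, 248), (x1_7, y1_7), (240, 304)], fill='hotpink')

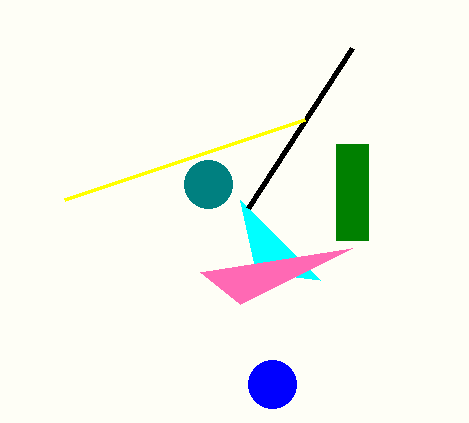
x2_1 = 320; y2_1 = 280; x0_2 = 336; y0_2 = 144; x1_2 = 368; y1_2 = 240; cx_3 = 272; cy_3 = 384; cx_4 = 208; cy_4 = 184; r_4 = 24; x0_5 = 248; y0_5 = 208; x1_6 = 64; y1_6 = 200; x1_7 = 200; y1_7 = 272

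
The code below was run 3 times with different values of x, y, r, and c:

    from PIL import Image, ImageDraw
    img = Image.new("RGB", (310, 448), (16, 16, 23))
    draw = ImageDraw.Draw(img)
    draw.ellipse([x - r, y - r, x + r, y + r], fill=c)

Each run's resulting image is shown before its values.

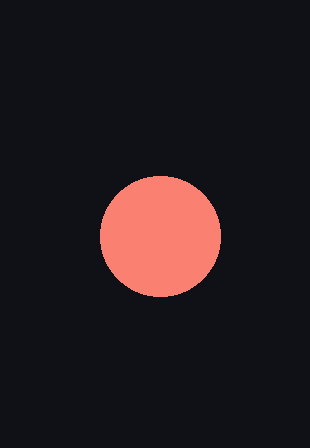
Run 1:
x = 160, y = 236, r = 60, c = 'salmon'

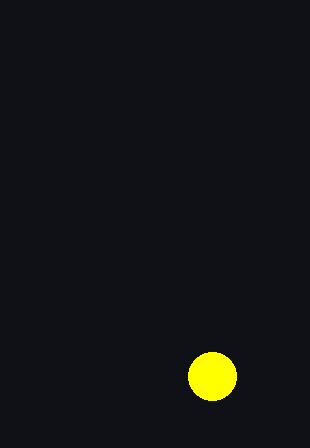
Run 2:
x = 212
y = 376
r = 24
c = 'yellow'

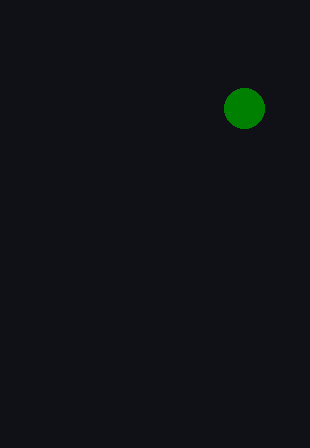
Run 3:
x = 244; y = 108; r = 20; c = 'green'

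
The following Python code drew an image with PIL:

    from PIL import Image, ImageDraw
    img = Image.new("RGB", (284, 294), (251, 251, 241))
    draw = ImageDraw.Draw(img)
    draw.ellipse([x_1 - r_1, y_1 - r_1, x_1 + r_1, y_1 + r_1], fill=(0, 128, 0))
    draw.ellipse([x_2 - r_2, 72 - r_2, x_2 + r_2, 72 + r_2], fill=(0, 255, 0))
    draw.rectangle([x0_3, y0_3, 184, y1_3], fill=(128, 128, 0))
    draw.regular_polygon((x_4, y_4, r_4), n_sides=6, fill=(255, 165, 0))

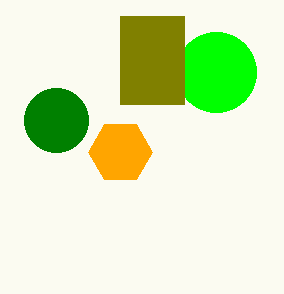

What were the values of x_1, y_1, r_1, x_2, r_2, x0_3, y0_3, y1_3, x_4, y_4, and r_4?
x_1 = 56, y_1 = 120, r_1 = 32, x_2 = 216, r_2 = 40, x0_3 = 120, y0_3 = 16, y1_3 = 104, x_4 = 120, y_4 = 152, r_4 = 32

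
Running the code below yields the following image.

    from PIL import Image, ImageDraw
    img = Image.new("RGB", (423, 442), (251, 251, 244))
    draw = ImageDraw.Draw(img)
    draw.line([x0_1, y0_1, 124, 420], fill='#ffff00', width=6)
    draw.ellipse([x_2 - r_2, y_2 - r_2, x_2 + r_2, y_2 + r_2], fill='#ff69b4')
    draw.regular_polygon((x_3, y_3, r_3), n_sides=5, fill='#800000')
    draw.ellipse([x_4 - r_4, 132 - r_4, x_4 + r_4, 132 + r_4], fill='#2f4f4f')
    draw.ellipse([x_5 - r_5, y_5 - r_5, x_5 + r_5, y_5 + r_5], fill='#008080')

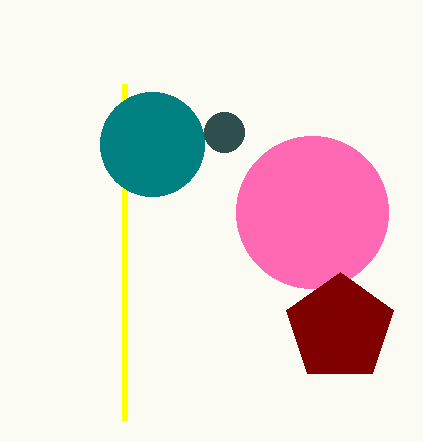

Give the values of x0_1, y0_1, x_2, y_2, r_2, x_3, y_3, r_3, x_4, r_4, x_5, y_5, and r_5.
x0_1 = 124; y0_1 = 84; x_2 = 312; y_2 = 212; r_2 = 76; x_3 = 340; y_3 = 328; r_3 = 56; x_4 = 224; r_4 = 20; x_5 = 152; y_5 = 144; r_5 = 52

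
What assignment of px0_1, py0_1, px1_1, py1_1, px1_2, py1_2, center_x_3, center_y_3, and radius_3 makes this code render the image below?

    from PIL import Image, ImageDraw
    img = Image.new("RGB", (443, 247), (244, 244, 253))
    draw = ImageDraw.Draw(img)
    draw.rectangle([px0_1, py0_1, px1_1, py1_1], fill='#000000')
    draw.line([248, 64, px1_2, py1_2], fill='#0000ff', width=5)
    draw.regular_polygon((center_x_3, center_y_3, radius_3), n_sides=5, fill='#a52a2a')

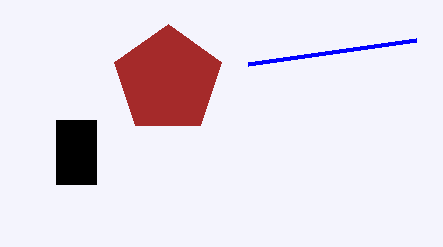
px0_1 = 56, py0_1 = 120, px1_1 = 96, py1_1 = 184, px1_2 = 416, py1_2 = 40, center_x_3 = 168, center_y_3 = 80, radius_3 = 56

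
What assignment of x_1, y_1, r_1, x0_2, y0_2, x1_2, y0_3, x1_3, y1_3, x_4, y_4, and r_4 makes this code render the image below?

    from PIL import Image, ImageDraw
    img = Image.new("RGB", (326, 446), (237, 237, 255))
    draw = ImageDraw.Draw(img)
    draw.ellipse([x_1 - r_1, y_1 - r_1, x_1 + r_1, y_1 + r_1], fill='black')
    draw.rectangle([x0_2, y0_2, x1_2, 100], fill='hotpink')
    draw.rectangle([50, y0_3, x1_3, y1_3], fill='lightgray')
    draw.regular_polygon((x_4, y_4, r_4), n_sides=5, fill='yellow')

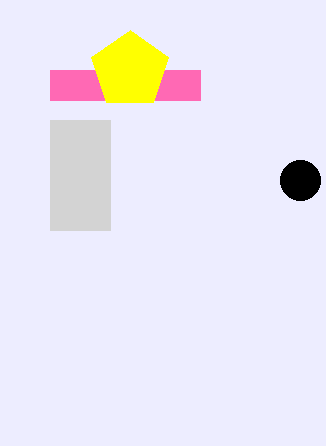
x_1 = 300; y_1 = 180; r_1 = 20; x0_2 = 50; y0_2 = 70; x1_2 = 200; y0_3 = 120; x1_3 = 110; y1_3 = 230; x_4 = 130; y_4 = 70; r_4 = 40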